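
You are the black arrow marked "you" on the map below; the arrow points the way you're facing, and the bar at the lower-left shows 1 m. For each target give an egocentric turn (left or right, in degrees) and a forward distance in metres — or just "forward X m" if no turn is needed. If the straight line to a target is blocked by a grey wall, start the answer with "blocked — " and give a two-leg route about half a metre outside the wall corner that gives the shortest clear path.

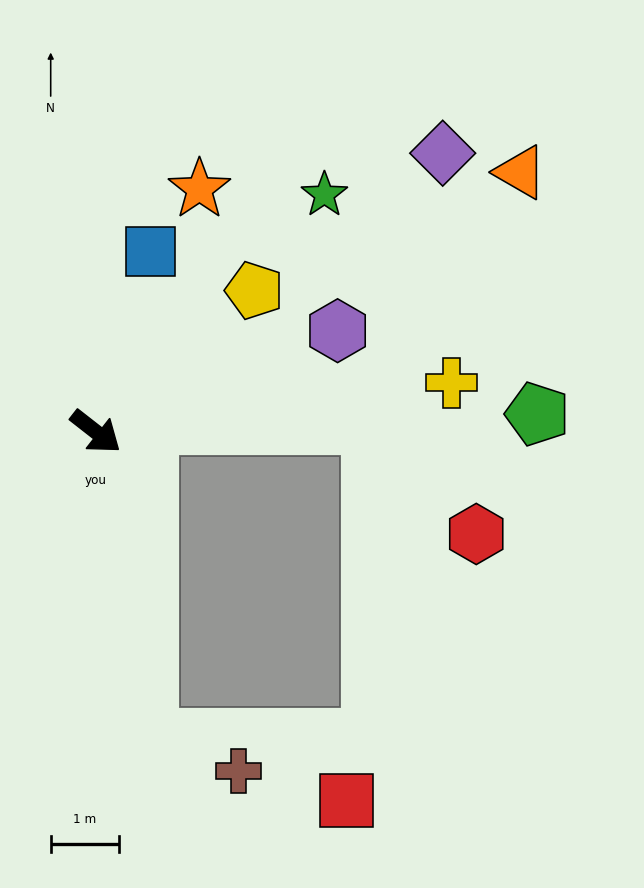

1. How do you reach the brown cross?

blocked — turn right 42°, forward 4.5 m, then turn left 60°, forward 1.4 m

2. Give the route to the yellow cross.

turn left 46°, forward 5.2 m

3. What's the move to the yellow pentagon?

turn left 80°, forward 3.1 m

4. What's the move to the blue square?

turn left 111°, forward 2.8 m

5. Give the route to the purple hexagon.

turn left 61°, forward 3.8 m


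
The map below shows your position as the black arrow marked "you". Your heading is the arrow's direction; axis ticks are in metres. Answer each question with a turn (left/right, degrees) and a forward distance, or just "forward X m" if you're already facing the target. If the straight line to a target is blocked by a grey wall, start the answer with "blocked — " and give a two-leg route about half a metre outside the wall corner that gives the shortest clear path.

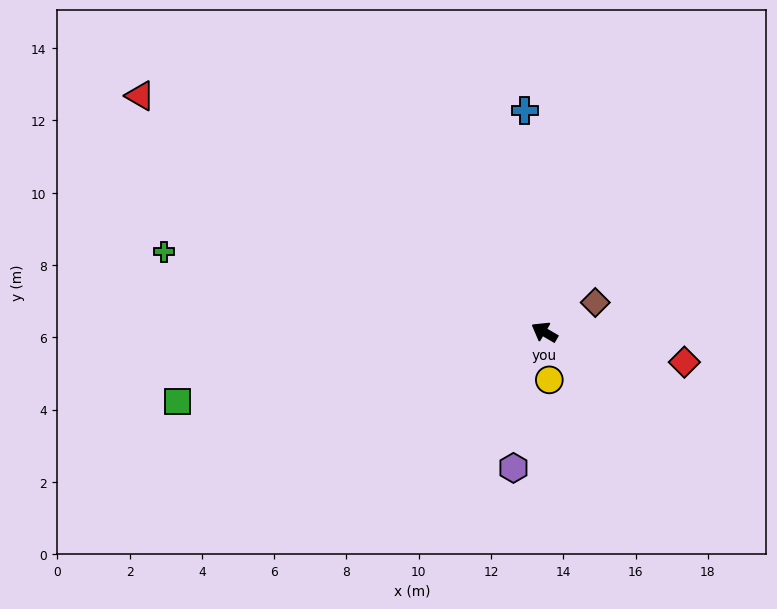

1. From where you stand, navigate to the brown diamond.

turn right 119°, forward 1.6 m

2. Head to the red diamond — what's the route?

turn right 162°, forward 4.0 m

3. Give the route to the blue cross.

turn right 55°, forward 6.2 m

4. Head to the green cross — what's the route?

turn left 18°, forward 10.8 m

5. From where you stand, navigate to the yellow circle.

turn left 126°, forward 1.3 m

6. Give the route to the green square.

turn left 41°, forward 10.3 m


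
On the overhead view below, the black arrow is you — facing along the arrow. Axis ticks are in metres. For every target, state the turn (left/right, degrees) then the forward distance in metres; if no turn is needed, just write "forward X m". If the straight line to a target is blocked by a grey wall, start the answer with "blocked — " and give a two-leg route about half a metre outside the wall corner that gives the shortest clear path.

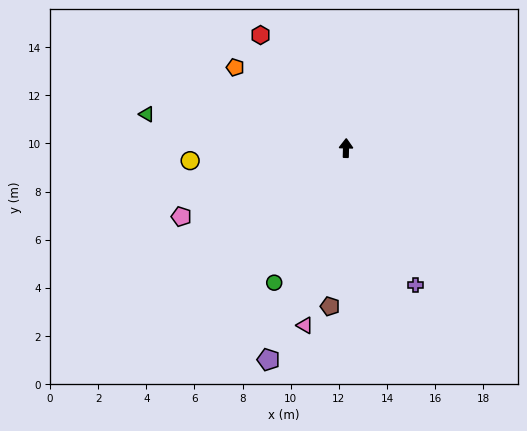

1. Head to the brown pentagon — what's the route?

turn left 176°, forward 6.6 m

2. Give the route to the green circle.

turn left 153°, forward 6.3 m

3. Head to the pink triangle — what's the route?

turn left 168°, forward 7.6 m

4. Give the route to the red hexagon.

turn left 39°, forward 5.9 m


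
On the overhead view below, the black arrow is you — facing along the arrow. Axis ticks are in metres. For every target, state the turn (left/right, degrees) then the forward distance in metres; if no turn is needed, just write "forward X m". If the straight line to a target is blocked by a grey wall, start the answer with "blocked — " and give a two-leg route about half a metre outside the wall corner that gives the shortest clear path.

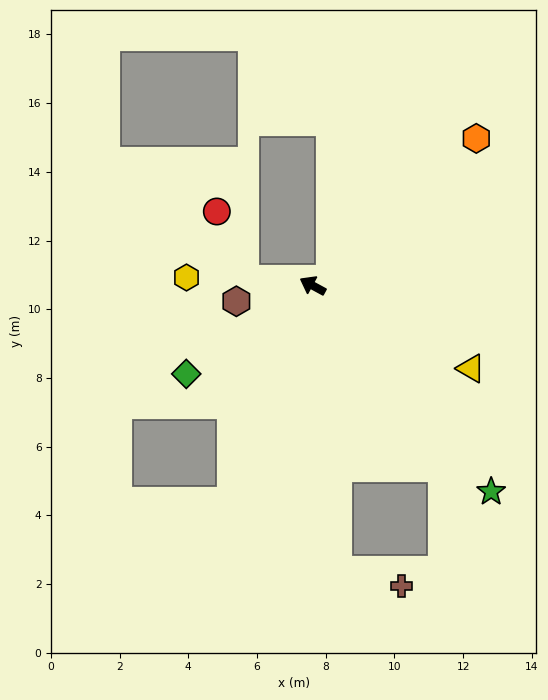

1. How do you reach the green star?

turn left 159°, forward 7.9 m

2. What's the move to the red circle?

blocked — turn left 23°, forward 2.0 m, then turn right 62°, forward 2.1 m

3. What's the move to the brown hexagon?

turn left 40°, forward 2.3 m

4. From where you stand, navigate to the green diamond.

turn left 63°, forward 4.5 m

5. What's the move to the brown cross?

blocked — turn left 123°, forward 8.3 m, then turn left 72°, forward 1.9 m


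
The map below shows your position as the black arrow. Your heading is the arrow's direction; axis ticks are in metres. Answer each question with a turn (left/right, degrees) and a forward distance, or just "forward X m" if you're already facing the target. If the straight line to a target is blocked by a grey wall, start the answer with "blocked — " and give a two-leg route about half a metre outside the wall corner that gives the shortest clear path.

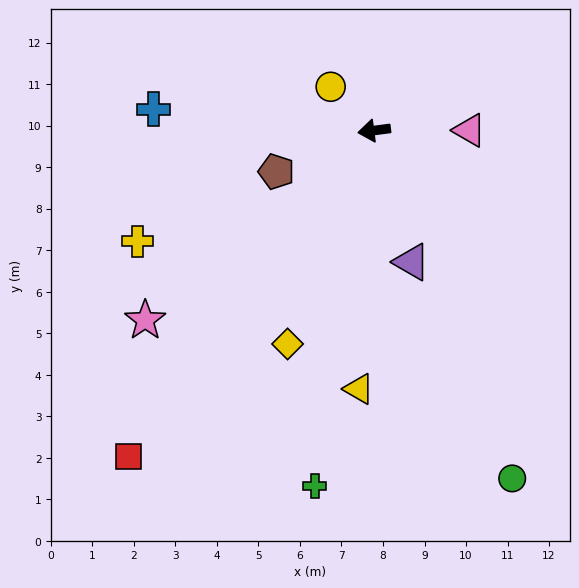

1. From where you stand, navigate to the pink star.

turn left 32°, forward 7.2 m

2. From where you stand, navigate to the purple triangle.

turn left 98°, forward 3.3 m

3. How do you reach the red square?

turn left 46°, forward 9.8 m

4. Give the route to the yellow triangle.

turn left 79°, forward 6.2 m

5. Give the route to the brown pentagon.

turn left 15°, forward 2.6 m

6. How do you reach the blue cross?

turn right 13°, forward 5.3 m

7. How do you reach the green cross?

turn left 73°, forward 8.7 m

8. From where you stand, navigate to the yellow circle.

turn right 53°, forward 1.5 m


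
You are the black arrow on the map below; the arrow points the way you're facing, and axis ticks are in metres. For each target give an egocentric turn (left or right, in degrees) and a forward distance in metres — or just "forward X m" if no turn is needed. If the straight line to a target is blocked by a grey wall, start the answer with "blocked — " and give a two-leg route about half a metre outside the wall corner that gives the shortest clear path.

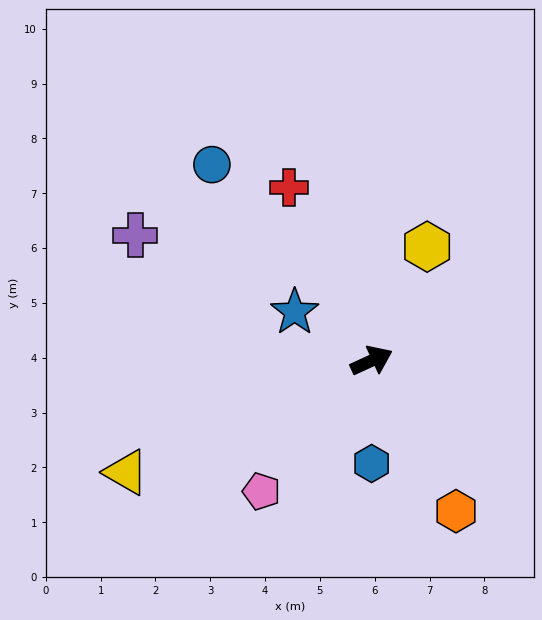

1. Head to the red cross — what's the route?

turn left 91°, forward 3.5 m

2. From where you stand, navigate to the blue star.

turn left 123°, forward 1.7 m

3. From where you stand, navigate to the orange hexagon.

turn right 85°, forward 3.1 m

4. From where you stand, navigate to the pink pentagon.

turn right 155°, forward 3.1 m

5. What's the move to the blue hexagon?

turn right 115°, forward 1.9 m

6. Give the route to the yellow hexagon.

turn left 39°, forward 2.3 m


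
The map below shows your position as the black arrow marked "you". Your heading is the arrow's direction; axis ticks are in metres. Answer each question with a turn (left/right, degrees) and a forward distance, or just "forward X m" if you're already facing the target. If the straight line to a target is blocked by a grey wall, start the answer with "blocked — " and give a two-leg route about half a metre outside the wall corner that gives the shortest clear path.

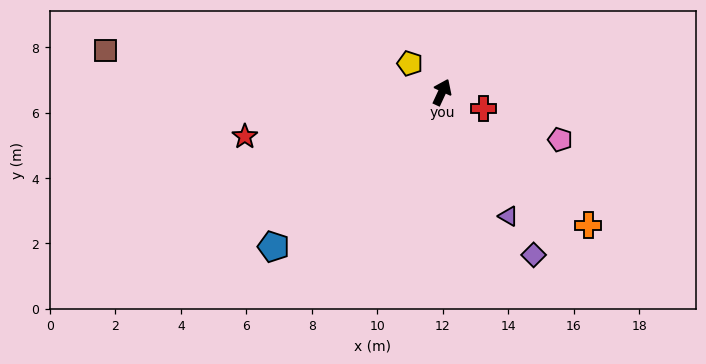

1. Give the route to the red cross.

turn right 87°, forward 1.4 m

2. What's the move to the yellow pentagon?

turn left 73°, forward 1.3 m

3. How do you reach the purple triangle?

turn right 127°, forward 4.3 m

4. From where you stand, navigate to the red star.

turn left 128°, forward 6.2 m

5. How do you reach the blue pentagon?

turn left 157°, forward 7.0 m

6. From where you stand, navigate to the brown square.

turn left 108°, forward 10.4 m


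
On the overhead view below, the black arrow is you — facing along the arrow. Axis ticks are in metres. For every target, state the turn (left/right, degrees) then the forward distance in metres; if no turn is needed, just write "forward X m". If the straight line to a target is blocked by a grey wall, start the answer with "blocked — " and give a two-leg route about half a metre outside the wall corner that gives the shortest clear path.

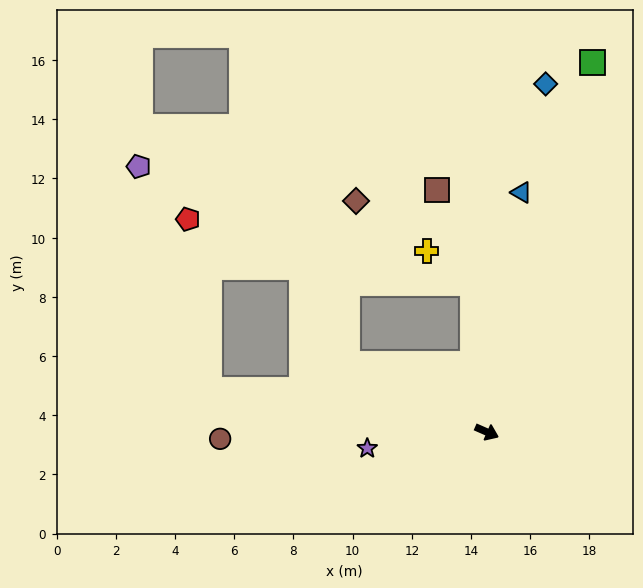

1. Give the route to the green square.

turn left 98°, forward 13.0 m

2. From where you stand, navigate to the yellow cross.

blocked — turn left 119°, forward 5.0 m, then turn left 49°, forward 1.9 m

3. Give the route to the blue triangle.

turn left 105°, forward 8.2 m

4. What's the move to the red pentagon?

blocked — turn right 165°, forward 9.5 m, then turn right 74°, forward 5.8 m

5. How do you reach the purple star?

turn right 149°, forward 4.1 m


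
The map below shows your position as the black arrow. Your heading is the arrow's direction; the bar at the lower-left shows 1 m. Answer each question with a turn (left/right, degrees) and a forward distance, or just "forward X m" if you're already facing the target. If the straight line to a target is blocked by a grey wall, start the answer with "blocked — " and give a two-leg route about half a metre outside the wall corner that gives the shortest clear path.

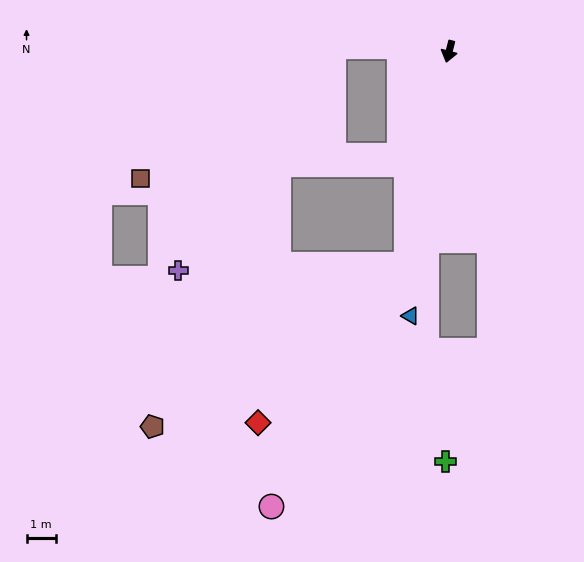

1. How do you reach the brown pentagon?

blocked — turn left 3°, forward 7.4 m, then turn right 46°, forward 10.3 m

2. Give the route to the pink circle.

blocked — turn left 3°, forward 7.4 m, then turn right 17°, forward 9.5 m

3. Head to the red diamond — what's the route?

blocked — turn left 3°, forward 7.4 m, then turn right 31°, forward 7.4 m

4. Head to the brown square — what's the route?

blocked — turn right 11°, forward 3.9 m, then turn right 59°, forward 8.9 m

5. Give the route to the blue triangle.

turn left 6°, forward 9.2 m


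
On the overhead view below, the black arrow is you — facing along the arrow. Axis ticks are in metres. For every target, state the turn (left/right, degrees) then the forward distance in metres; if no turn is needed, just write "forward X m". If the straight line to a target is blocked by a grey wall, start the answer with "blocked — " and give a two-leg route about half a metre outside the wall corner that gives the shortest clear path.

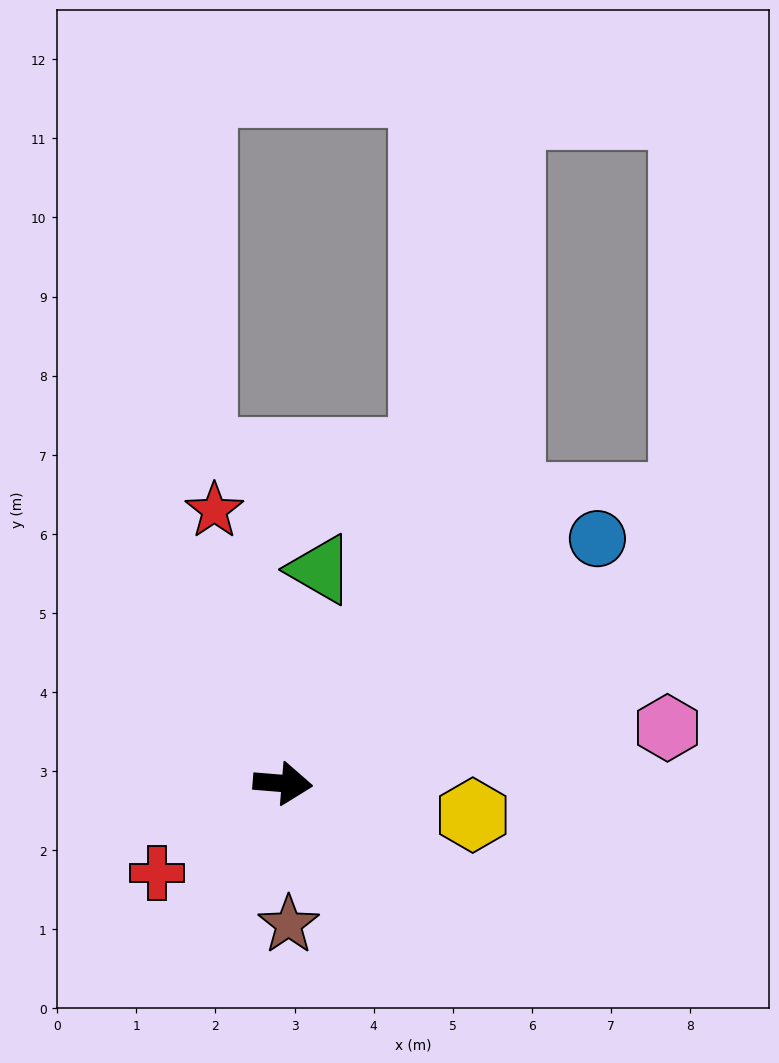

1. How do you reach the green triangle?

turn left 85°, forward 2.7 m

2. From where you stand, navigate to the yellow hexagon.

turn right 5°, forward 2.4 m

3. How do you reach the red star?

turn left 109°, forward 3.6 m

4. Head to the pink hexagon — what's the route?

turn left 13°, forward 4.9 m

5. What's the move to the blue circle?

turn left 43°, forward 5.0 m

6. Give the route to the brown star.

turn right 83°, forward 1.8 m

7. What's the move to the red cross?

turn right 140°, forward 2.0 m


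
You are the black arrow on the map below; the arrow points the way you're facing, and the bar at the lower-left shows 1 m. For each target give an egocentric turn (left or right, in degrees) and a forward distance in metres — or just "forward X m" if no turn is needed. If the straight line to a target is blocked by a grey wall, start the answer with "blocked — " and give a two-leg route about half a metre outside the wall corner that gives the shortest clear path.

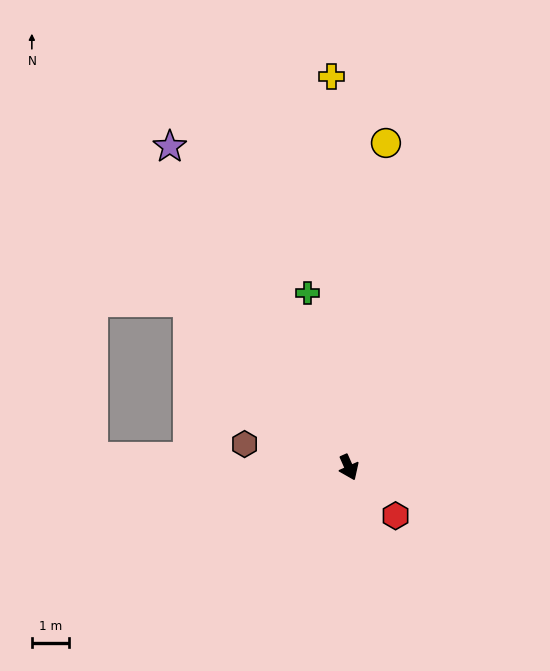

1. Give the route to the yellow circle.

turn left 150°, forward 8.8 m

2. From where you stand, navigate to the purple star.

turn right 175°, forward 9.9 m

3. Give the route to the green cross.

turn left 169°, forward 4.8 m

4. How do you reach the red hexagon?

turn left 20°, forward 1.8 m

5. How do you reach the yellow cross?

turn left 159°, forward 10.6 m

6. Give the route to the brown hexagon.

turn right 127°, forward 2.9 m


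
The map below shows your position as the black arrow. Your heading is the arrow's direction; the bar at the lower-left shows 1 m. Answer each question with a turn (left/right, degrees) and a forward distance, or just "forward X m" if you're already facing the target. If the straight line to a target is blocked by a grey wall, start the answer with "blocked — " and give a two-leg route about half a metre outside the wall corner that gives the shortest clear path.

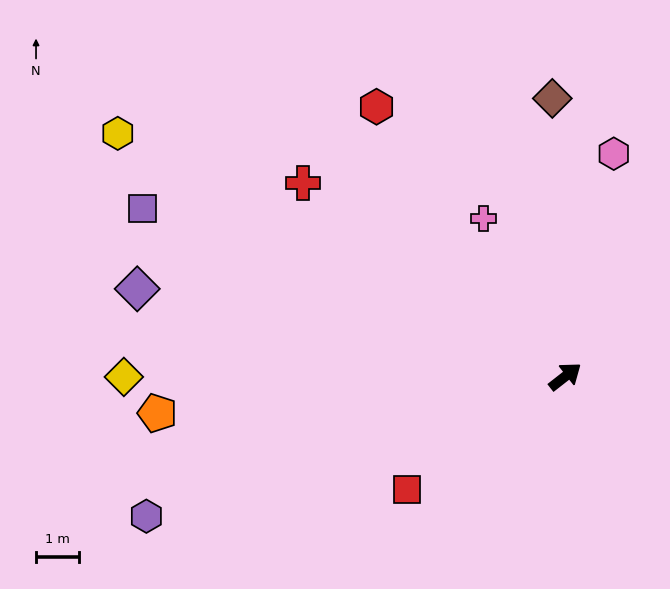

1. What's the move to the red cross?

turn left 106°, forward 7.6 m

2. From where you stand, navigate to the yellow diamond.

turn left 142°, forward 10.3 m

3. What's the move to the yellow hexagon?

turn left 113°, forward 11.9 m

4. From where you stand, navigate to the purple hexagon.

turn left 160°, forward 10.3 m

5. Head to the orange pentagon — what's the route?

turn left 147°, forward 9.5 m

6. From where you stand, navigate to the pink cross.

turn left 79°, forward 4.1 m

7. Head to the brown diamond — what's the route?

turn left 55°, forward 6.5 m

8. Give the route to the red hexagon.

turn left 87°, forward 7.7 m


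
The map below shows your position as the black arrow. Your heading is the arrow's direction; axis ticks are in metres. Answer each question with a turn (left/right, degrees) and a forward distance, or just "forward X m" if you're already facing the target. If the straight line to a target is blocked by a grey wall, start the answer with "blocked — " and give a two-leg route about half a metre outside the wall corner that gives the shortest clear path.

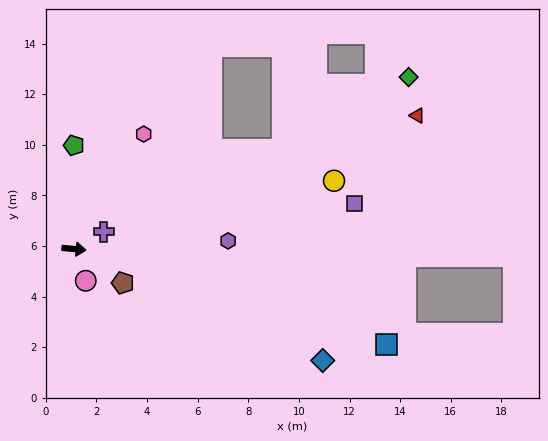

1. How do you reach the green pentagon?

turn left 96°, forward 4.1 m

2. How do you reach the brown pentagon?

turn right 29°, forward 2.4 m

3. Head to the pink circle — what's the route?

turn right 64°, forward 1.3 m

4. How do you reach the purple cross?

turn left 36°, forward 1.4 m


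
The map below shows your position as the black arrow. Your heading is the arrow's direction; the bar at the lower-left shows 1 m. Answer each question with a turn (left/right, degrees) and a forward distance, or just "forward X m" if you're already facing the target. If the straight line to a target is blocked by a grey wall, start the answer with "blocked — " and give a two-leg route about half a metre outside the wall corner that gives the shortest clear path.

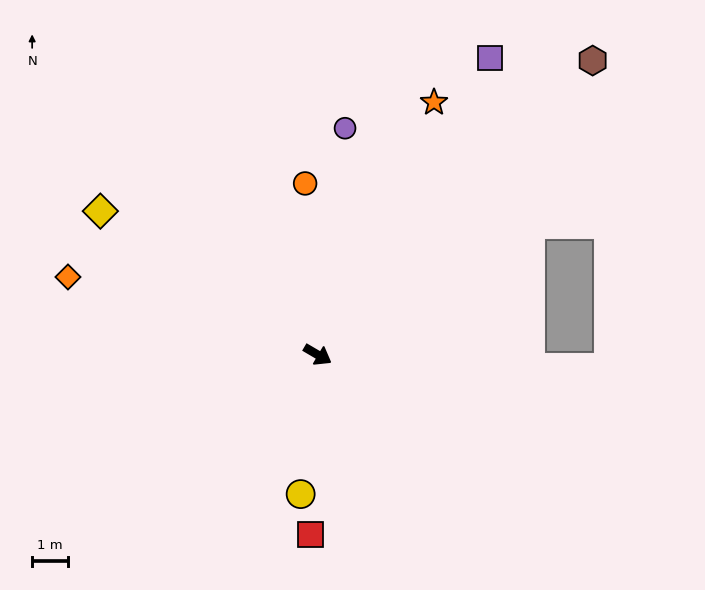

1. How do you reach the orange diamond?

turn right 167°, forward 7.3 m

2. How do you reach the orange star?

turn left 96°, forward 7.7 m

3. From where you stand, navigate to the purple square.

turn left 90°, forward 9.5 m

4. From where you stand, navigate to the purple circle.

turn left 113°, forward 6.3 m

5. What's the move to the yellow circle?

turn right 67°, forward 3.9 m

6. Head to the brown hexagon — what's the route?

turn left 77°, forward 11.2 m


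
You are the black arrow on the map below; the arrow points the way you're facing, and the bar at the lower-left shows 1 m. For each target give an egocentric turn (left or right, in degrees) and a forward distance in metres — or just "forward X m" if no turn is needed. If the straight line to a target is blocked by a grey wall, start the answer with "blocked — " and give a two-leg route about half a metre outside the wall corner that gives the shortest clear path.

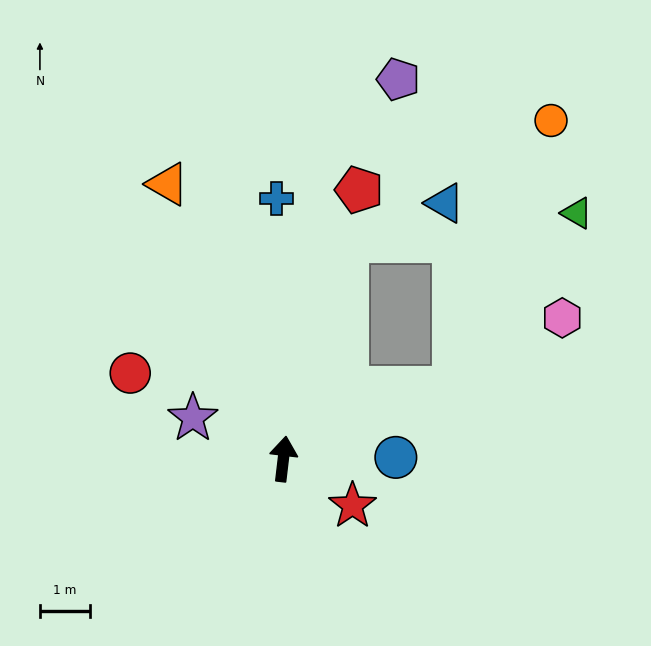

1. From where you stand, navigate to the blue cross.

turn left 8°, forward 5.2 m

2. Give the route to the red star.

turn right 117°, forward 1.7 m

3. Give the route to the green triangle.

blocked — turn right 61°, forward 3.7 m, then turn left 32°, forward 4.3 m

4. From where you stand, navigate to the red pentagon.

turn right 9°, forward 5.6 m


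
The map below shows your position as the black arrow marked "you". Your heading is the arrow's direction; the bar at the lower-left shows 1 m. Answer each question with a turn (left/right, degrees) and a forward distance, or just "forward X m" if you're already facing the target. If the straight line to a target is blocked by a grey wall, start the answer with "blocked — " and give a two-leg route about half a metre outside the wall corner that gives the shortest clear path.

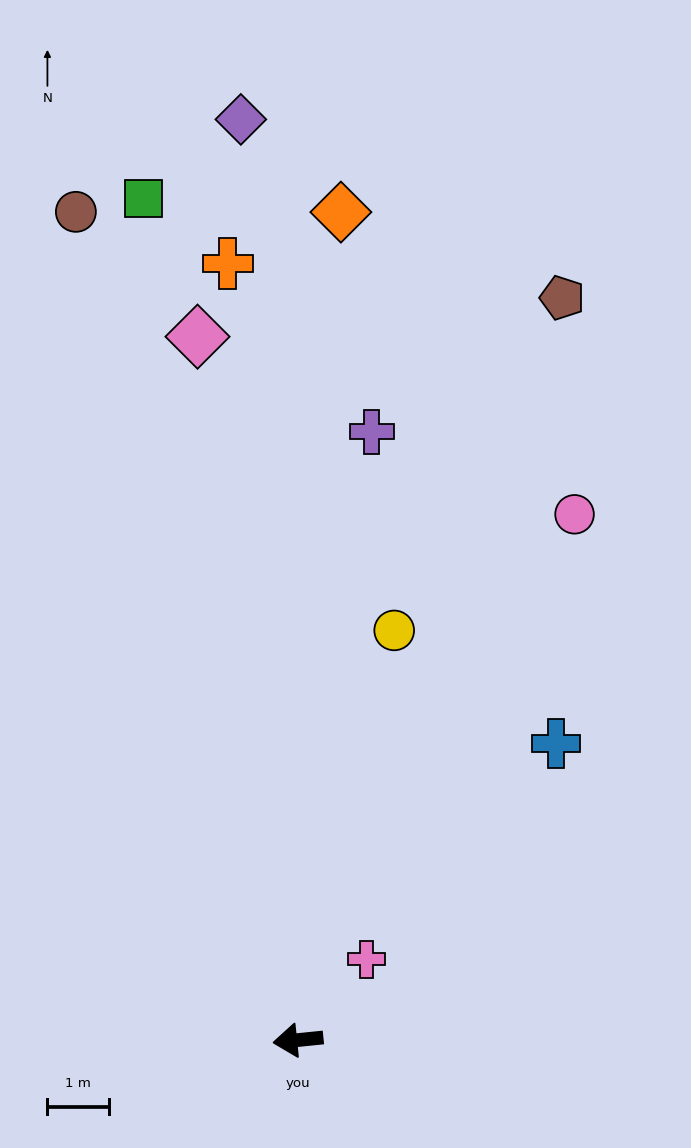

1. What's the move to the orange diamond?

turn right 99°, forward 13.6 m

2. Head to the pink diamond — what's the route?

turn right 88°, forward 11.6 m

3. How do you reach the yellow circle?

turn right 109°, forward 6.9 m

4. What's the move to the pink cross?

turn right 136°, forward 1.7 m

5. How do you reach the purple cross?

turn right 103°, forward 10.0 m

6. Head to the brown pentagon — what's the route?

turn right 115°, forward 12.9 m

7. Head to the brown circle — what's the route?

turn right 81°, forward 14.0 m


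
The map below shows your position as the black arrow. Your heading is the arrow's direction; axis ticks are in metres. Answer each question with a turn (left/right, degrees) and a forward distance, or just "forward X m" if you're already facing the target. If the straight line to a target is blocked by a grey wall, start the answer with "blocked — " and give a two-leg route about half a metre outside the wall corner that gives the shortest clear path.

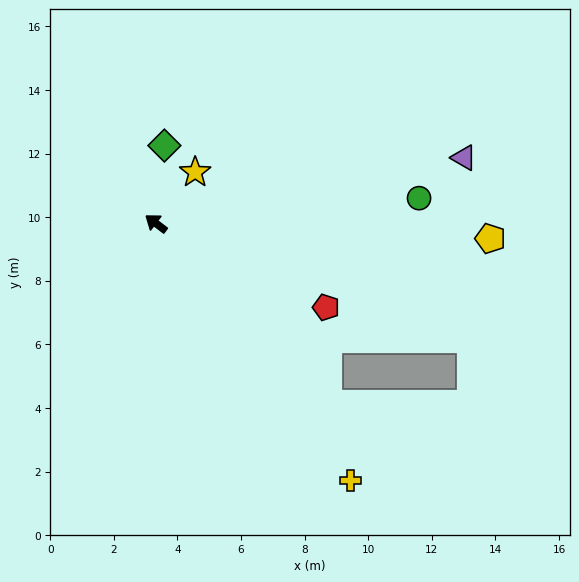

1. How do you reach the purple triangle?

turn right 131°, forward 9.9 m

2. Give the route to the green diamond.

turn right 59°, forward 2.5 m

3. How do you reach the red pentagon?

turn right 169°, forward 6.0 m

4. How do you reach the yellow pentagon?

turn right 145°, forward 10.5 m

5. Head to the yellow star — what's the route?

turn right 90°, forward 2.0 m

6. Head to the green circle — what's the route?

turn right 137°, forward 8.3 m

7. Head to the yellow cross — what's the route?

turn left 164°, forward 10.2 m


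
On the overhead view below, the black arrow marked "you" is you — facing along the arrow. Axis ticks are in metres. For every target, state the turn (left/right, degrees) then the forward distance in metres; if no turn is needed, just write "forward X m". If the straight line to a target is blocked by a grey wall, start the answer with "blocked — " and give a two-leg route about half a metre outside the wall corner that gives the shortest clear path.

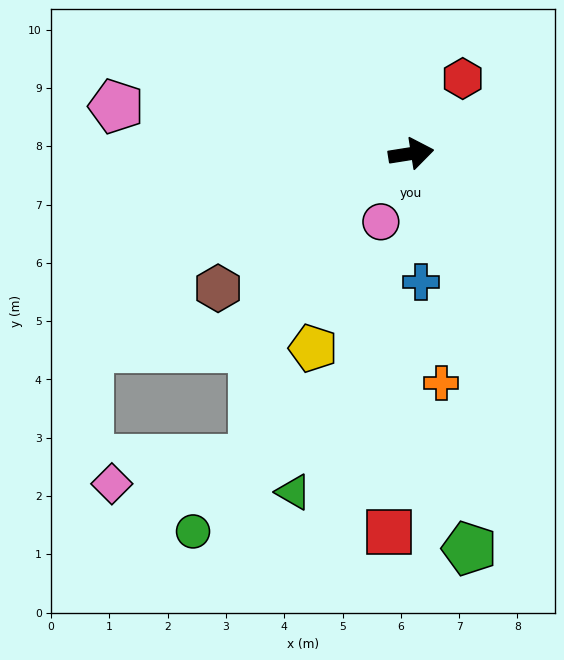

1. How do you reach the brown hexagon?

turn right 154°, forward 4.0 m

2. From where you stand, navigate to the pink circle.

turn right 123°, forward 1.3 m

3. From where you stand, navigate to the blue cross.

turn right 95°, forward 2.2 m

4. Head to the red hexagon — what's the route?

turn left 47°, forward 1.6 m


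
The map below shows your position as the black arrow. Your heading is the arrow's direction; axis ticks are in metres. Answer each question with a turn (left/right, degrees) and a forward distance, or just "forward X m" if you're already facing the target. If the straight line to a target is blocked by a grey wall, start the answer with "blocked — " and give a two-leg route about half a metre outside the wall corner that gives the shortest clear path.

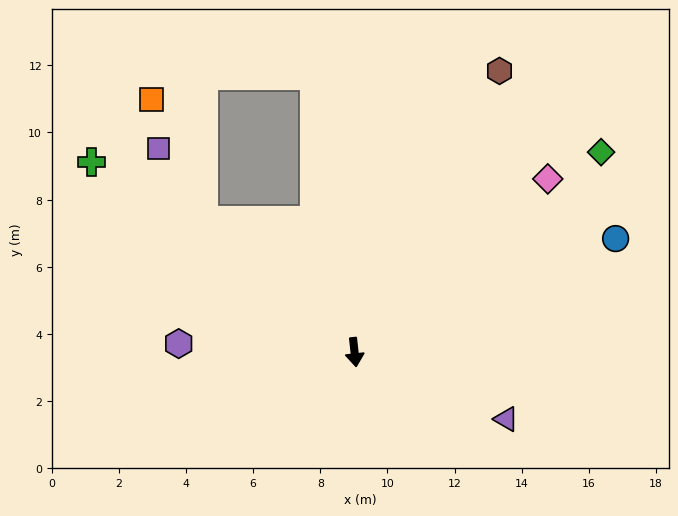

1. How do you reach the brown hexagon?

turn left 147°, forward 9.4 m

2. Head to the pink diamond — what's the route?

turn left 126°, forward 7.7 m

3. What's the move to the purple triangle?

turn left 60°, forward 4.9 m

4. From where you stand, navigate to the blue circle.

turn left 107°, forward 8.5 m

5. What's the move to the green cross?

turn right 132°, forward 9.7 m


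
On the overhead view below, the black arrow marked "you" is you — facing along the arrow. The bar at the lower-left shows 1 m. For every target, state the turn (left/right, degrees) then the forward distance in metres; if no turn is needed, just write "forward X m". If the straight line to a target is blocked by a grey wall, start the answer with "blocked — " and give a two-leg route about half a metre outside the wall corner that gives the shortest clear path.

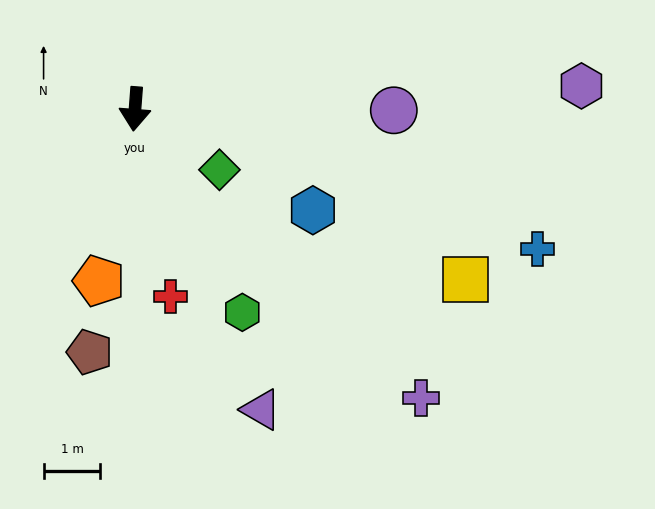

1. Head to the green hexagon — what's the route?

turn left 32°, forward 4.0 m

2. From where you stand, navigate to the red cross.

turn left 15°, forward 3.4 m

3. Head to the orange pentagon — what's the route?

turn right 8°, forward 3.1 m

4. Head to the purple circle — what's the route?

turn left 94°, forward 4.6 m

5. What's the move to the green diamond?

turn left 59°, forward 1.8 m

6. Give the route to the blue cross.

turn left 75°, forward 7.5 m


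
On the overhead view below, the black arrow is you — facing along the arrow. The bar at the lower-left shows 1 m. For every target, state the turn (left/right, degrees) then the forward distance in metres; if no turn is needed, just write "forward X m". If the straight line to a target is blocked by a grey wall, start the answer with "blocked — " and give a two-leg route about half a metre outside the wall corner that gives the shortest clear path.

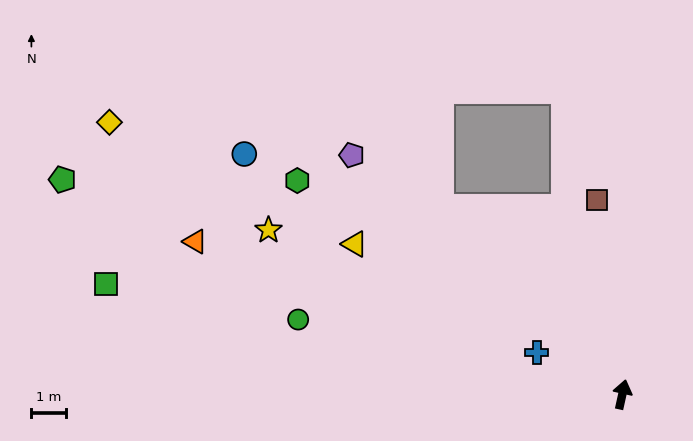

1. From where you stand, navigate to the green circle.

turn left 90°, forward 9.5 m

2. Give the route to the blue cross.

turn left 76°, forward 2.7 m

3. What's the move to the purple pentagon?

turn left 61°, forward 10.4 m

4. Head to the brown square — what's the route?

turn left 20°, forward 5.6 m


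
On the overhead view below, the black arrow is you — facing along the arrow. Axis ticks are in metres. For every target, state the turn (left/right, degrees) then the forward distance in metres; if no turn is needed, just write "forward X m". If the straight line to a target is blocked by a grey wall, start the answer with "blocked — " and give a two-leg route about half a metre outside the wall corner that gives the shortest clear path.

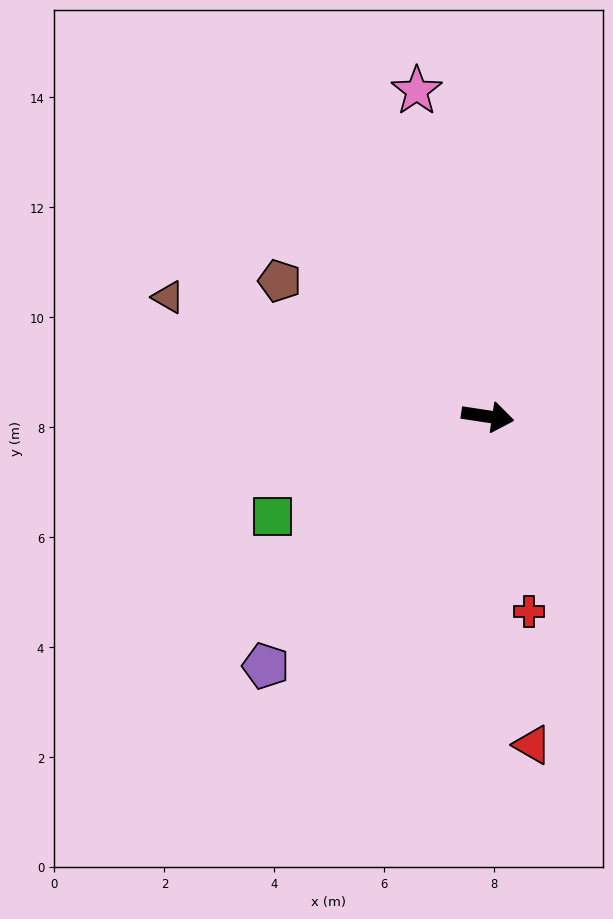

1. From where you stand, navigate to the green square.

turn right 146°, forward 4.3 m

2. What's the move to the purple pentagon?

turn right 123°, forward 6.1 m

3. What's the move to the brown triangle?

turn left 168°, forward 6.2 m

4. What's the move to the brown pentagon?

turn left 156°, forward 4.5 m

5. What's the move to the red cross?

turn right 69°, forward 3.6 m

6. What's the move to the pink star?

turn left 111°, forward 6.1 m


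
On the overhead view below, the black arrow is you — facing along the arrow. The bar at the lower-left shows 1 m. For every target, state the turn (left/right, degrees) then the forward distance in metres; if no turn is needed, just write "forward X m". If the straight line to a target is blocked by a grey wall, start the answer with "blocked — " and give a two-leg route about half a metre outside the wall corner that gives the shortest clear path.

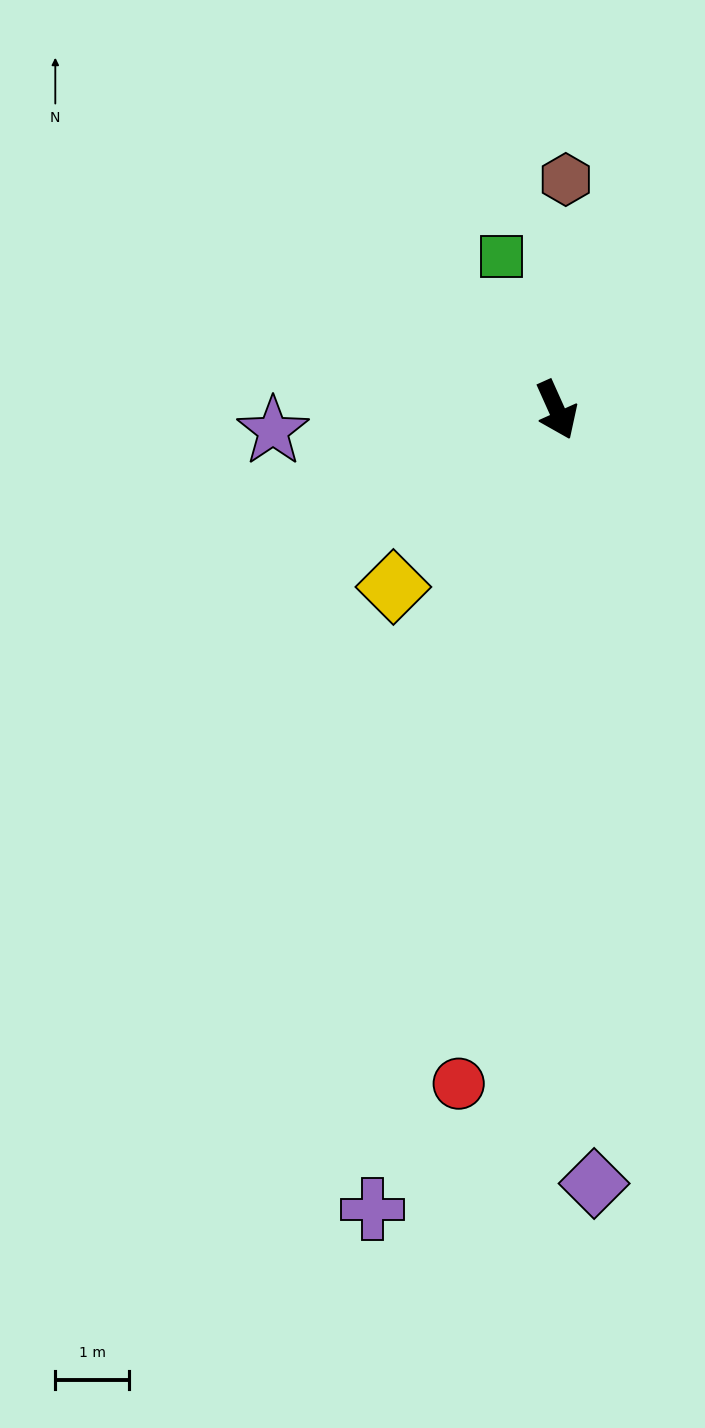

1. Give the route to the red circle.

turn right 32°, forward 9.3 m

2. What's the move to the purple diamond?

turn right 21°, forward 10.5 m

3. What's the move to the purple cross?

turn right 37°, forward 11.2 m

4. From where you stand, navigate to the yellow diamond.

turn right 67°, forward 3.3 m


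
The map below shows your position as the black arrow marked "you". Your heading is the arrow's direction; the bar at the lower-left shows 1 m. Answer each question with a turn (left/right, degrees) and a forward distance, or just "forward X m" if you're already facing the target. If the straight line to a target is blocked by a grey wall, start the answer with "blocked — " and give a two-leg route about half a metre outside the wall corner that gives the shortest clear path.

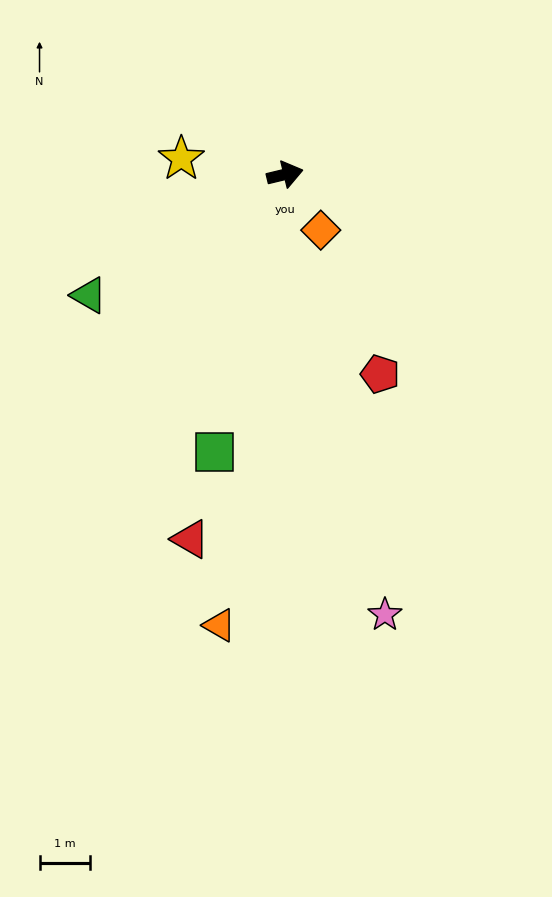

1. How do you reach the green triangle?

turn right 162°, forward 4.5 m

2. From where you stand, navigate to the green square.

turn right 118°, forward 5.6 m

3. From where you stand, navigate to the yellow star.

turn left 158°, forward 2.1 m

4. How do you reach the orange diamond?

turn right 71°, forward 1.3 m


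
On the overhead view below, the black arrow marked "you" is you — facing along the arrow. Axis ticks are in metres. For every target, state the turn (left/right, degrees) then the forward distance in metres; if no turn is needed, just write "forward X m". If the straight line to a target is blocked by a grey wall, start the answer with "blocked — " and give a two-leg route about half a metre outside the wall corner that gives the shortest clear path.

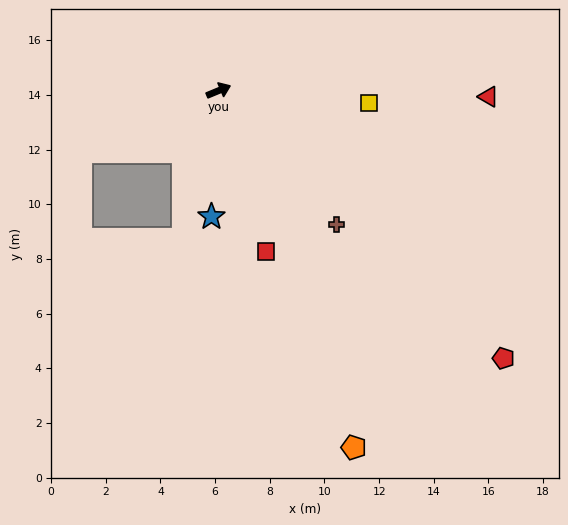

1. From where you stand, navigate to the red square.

turn right 96°, forward 6.1 m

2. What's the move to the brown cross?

turn right 71°, forward 6.5 m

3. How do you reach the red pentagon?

turn right 66°, forward 14.3 m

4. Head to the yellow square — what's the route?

turn right 27°, forward 5.5 m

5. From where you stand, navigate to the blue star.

turn right 116°, forward 4.6 m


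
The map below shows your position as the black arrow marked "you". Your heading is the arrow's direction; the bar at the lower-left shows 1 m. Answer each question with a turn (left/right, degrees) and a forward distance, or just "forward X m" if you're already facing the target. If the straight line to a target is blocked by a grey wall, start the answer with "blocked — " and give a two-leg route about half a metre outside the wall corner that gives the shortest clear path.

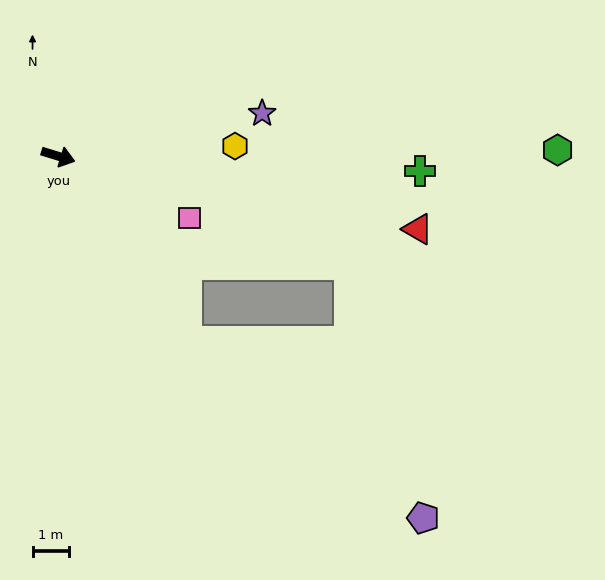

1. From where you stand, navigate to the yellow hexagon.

turn left 20°, forward 4.8 m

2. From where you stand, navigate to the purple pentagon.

blocked — turn right 38°, forward 6.1 m, then turn left 18°, forward 8.0 m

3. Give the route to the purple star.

turn left 29°, forward 5.7 m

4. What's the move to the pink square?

turn right 8°, forward 3.9 m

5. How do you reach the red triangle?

turn left 6°, forward 10.0 m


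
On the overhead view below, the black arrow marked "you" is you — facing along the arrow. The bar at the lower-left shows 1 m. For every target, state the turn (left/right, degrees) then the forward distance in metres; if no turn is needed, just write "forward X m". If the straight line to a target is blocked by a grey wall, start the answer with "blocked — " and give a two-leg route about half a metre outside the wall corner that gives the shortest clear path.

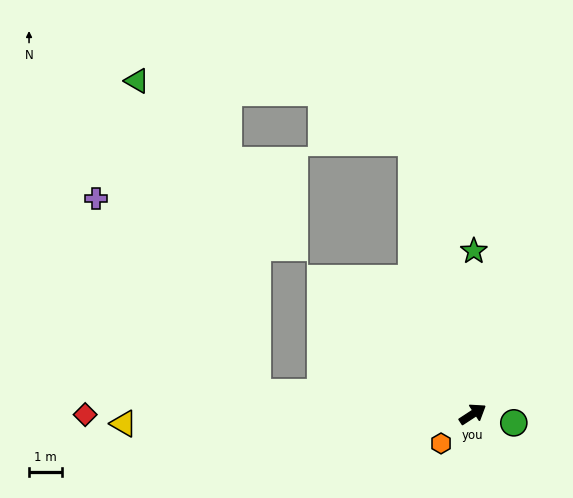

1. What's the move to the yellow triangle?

turn left 148°, forward 10.7 m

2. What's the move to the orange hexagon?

turn right 170°, forward 1.3 m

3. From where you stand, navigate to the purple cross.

blocked — turn left 141°, forward 6.6 m, then turn right 44°, forward 7.7 m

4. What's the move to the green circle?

turn right 45°, forward 1.3 m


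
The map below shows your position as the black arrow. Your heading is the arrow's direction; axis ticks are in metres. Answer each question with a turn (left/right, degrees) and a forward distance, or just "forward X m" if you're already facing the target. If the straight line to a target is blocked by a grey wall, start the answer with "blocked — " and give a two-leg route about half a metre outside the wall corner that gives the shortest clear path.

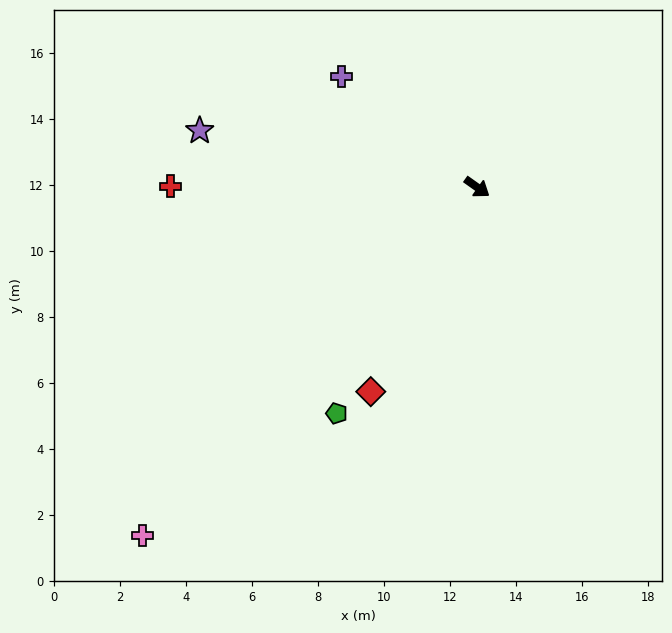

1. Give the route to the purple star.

turn right 156°, forward 8.6 m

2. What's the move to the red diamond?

turn right 82°, forward 7.0 m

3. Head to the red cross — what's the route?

turn right 145°, forward 9.3 m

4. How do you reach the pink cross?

turn right 98°, forward 14.6 m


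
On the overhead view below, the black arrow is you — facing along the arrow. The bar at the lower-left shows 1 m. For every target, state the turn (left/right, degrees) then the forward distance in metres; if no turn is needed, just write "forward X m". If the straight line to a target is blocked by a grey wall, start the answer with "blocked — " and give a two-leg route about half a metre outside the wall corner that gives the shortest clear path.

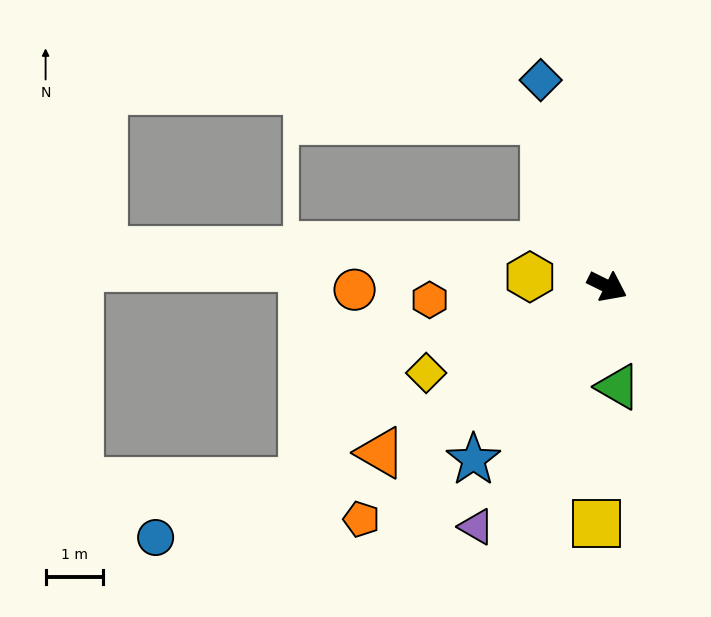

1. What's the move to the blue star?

turn right 101°, forward 3.8 m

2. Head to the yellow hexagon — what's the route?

turn right 161°, forward 1.4 m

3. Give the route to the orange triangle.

turn right 117°, forward 4.9 m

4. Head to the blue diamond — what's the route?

turn left 134°, forward 3.8 m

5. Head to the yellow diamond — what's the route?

turn right 128°, forward 3.5 m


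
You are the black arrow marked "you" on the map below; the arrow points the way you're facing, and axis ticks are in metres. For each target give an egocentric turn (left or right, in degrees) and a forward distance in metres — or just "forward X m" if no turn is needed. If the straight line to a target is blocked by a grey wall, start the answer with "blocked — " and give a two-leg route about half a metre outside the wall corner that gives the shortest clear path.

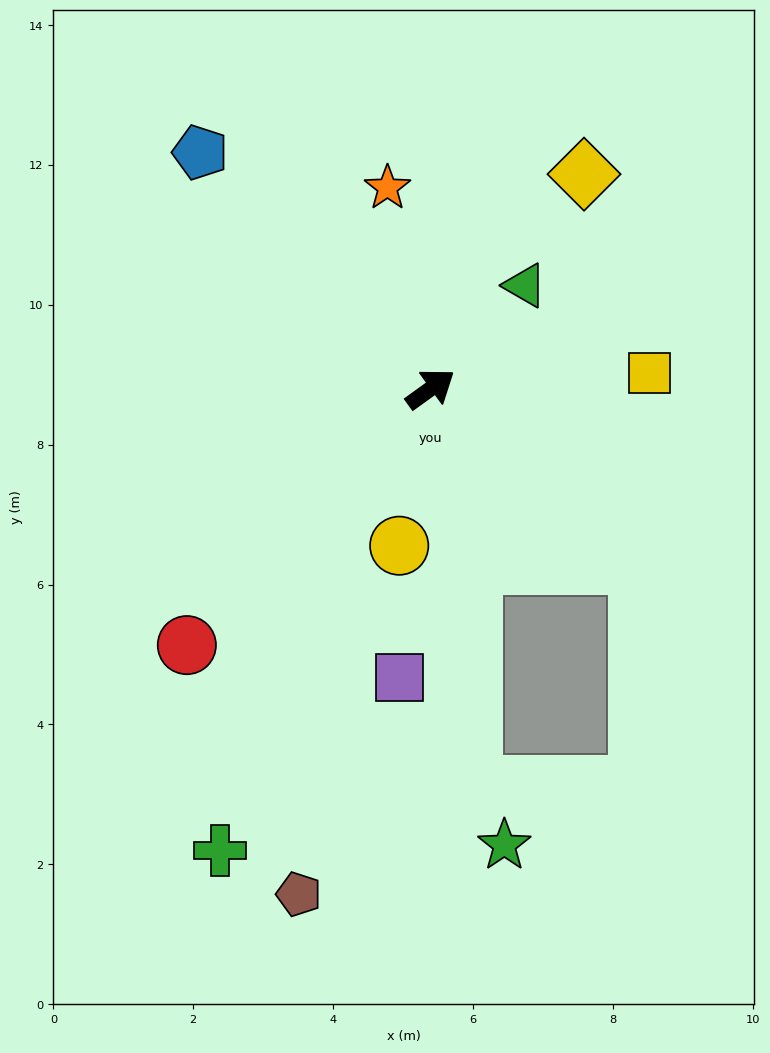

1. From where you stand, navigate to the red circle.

turn right 169°, forward 5.1 m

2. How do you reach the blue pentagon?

turn left 98°, forward 4.7 m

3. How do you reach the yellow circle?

turn right 137°, forward 2.3 m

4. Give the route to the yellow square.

turn right 32°, forward 3.1 m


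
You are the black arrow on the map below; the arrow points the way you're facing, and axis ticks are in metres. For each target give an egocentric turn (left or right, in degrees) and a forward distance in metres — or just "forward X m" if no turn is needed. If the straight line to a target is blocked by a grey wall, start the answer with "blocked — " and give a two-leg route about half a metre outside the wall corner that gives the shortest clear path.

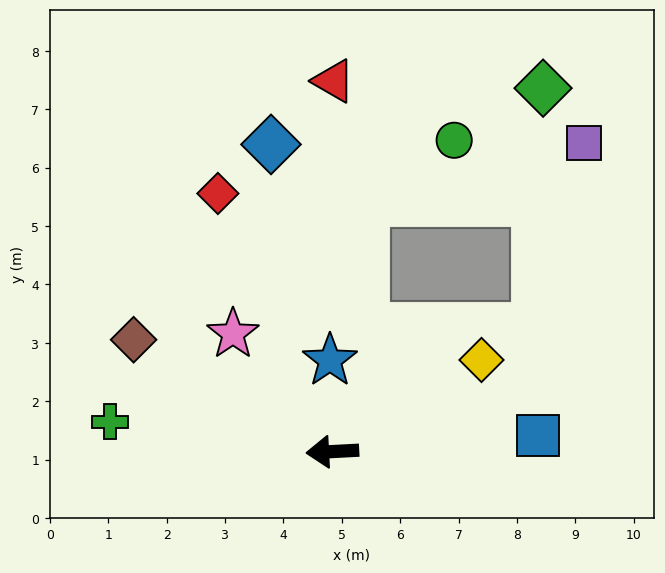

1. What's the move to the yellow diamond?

turn right 151°, forward 3.0 m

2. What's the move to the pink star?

turn right 53°, forward 2.6 m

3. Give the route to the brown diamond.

turn right 32°, forward 3.9 m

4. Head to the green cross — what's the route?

turn right 11°, forward 3.8 m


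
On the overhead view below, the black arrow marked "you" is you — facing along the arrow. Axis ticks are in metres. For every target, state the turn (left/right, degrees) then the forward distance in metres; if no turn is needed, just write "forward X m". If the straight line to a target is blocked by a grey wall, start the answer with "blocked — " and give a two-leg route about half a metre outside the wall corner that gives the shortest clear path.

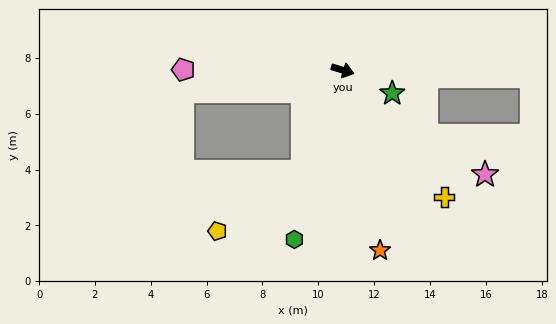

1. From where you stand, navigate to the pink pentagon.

turn right 163°, forward 5.7 m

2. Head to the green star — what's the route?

turn right 8°, forward 2.0 m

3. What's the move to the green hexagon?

turn right 89°, forward 6.3 m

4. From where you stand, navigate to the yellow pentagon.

blocked — turn right 95°, forward 3.9 m, then turn right 33°, forward 3.7 m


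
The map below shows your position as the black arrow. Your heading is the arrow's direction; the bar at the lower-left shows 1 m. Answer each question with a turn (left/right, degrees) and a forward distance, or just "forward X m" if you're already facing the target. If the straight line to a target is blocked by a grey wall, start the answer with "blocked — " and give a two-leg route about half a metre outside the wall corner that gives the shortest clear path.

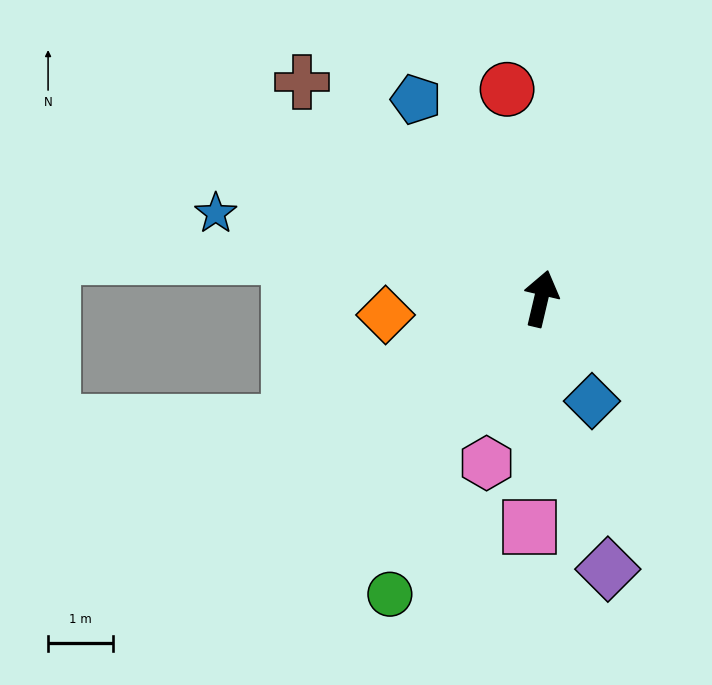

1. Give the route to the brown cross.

turn left 61°, forward 5.0 m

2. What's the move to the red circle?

turn left 23°, forward 3.3 m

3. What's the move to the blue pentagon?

turn left 45°, forward 3.6 m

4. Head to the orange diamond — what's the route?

turn left 109°, forward 2.4 m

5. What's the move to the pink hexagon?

turn left 175°, forward 2.7 m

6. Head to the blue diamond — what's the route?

turn right 140°, forward 1.8 m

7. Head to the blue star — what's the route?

turn left 89°, forward 5.2 m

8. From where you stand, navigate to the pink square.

turn right 170°, forward 3.5 m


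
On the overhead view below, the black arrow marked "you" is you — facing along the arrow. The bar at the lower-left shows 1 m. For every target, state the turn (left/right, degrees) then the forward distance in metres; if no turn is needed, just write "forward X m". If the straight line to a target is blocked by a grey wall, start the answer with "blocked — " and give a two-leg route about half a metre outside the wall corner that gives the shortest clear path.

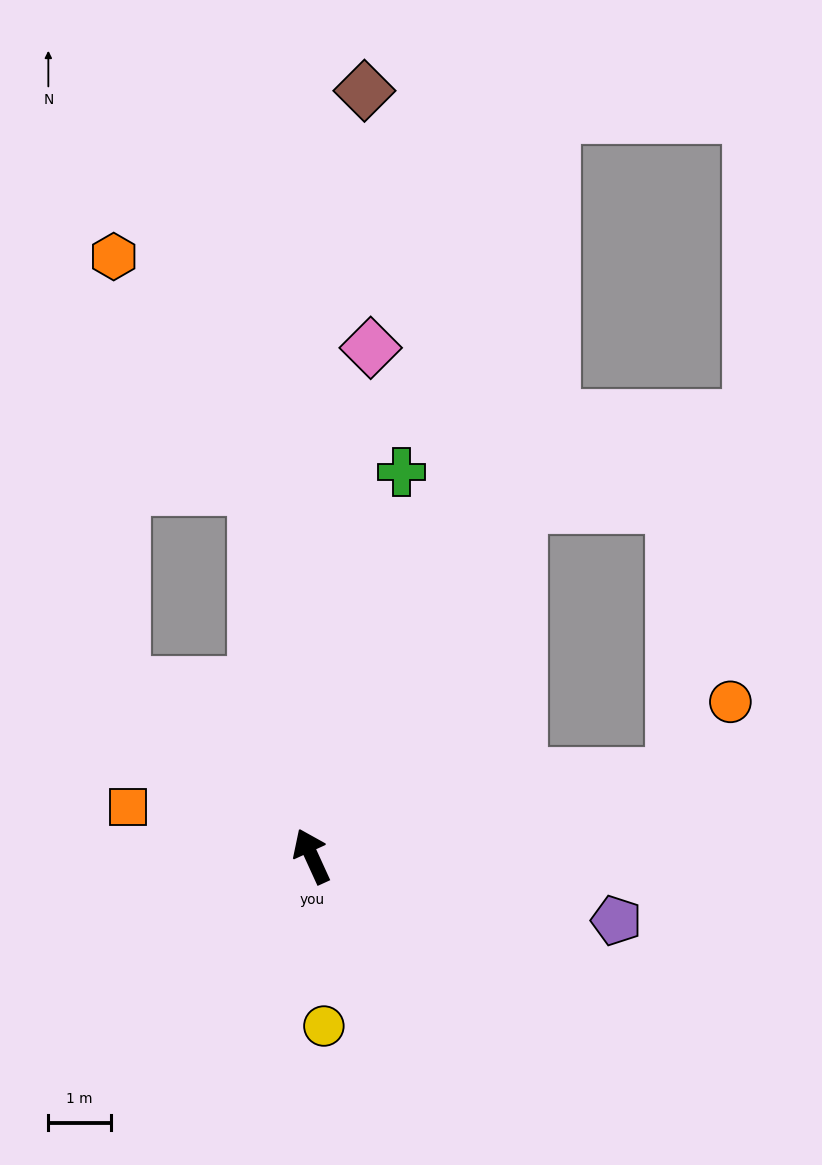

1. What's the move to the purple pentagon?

turn right 126°, forward 5.0 m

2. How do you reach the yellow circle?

turn left 160°, forward 2.7 m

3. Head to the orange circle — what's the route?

blocked — turn right 102°, forward 5.9 m, then turn left 39°, forward 1.5 m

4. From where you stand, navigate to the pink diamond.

turn right 31°, forward 8.2 m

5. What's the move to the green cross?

turn right 38°, forward 6.3 m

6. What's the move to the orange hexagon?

blocked — turn right 16°, forward 6.0 m, then turn left 23°, forward 4.4 m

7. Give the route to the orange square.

turn left 51°, forward 3.1 m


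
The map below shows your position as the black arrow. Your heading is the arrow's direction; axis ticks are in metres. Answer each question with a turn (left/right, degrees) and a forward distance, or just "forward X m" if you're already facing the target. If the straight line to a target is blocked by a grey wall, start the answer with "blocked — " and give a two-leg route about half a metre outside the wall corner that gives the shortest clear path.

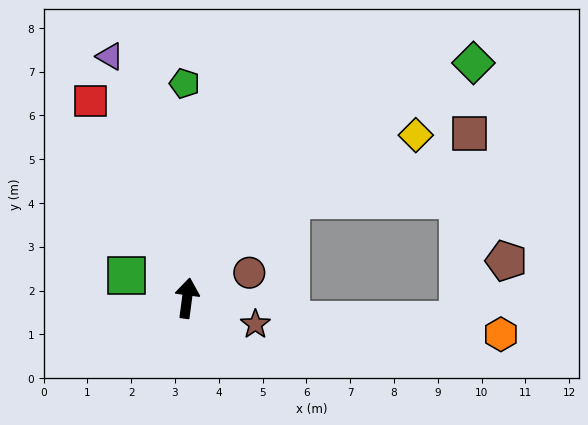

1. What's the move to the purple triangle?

turn left 25°, forward 5.8 m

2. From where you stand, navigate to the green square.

turn left 77°, forward 1.5 m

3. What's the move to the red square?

turn left 34°, forward 5.0 m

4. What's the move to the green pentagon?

turn left 8°, forward 4.9 m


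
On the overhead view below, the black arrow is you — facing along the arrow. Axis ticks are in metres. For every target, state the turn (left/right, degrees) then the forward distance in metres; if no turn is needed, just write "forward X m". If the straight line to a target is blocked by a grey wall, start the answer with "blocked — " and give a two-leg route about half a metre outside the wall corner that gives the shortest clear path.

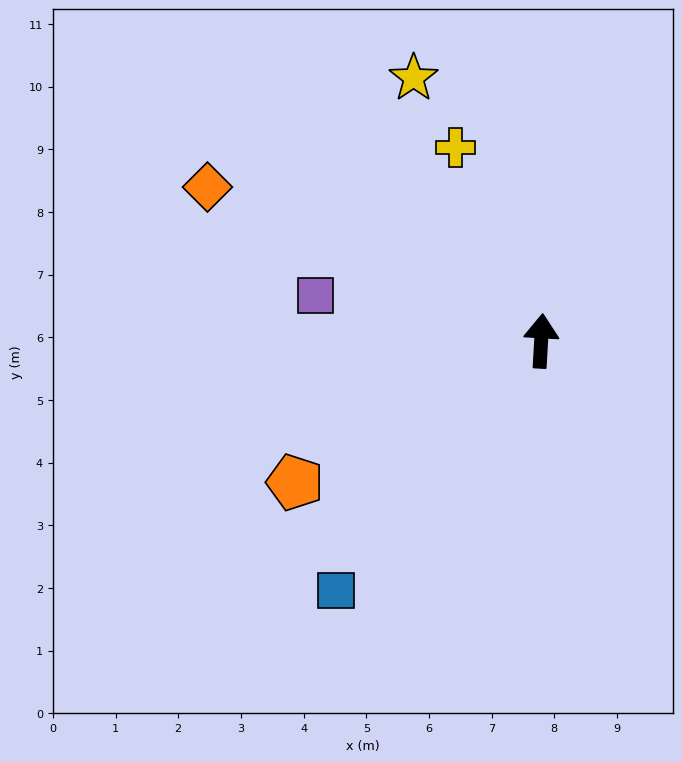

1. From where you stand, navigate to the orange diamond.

turn left 69°, forward 5.9 m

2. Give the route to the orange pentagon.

turn left 123°, forward 4.5 m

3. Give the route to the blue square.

turn left 144°, forward 5.1 m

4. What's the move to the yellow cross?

turn left 27°, forward 3.4 m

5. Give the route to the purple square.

turn left 82°, forward 3.7 m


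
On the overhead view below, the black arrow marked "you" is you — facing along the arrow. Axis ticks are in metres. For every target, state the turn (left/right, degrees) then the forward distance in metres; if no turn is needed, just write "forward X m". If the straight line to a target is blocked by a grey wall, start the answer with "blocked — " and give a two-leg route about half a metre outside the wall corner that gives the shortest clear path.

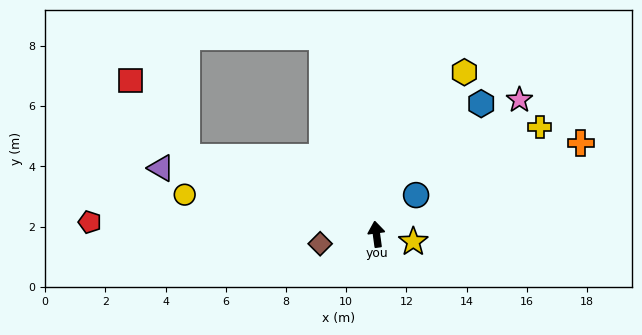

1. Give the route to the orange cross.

turn right 74°, forward 7.4 m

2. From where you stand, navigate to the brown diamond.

turn left 92°, forward 1.9 m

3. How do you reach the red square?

blocked — turn left 60°, forward 6.8 m, then turn right 31°, forward 3.2 m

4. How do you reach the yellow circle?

turn left 71°, forward 6.5 m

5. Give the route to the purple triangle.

turn left 65°, forward 7.5 m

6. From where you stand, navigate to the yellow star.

turn right 109°, forward 1.2 m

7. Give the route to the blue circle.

turn right 53°, forward 1.8 m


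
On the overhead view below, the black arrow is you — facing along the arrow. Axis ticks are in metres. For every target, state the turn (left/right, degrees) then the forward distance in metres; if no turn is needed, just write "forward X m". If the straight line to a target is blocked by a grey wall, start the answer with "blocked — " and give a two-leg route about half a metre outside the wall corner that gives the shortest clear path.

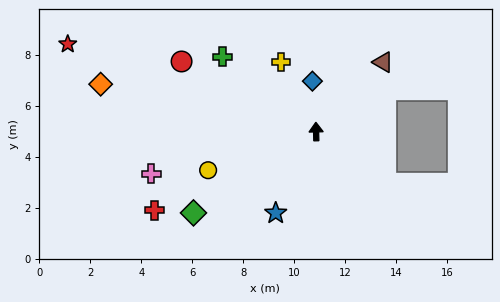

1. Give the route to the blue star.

turn left 152°, forward 3.6 m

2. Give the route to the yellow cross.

turn left 25°, forward 3.1 m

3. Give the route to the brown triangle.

turn right 45°, forward 3.8 m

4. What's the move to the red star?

turn left 69°, forward 10.3 m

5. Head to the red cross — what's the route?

turn left 115°, forward 7.0 m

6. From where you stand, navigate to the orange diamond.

turn left 76°, forward 8.6 m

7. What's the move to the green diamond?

turn left 122°, forward 5.8 m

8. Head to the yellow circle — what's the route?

turn left 108°, forward 4.5 m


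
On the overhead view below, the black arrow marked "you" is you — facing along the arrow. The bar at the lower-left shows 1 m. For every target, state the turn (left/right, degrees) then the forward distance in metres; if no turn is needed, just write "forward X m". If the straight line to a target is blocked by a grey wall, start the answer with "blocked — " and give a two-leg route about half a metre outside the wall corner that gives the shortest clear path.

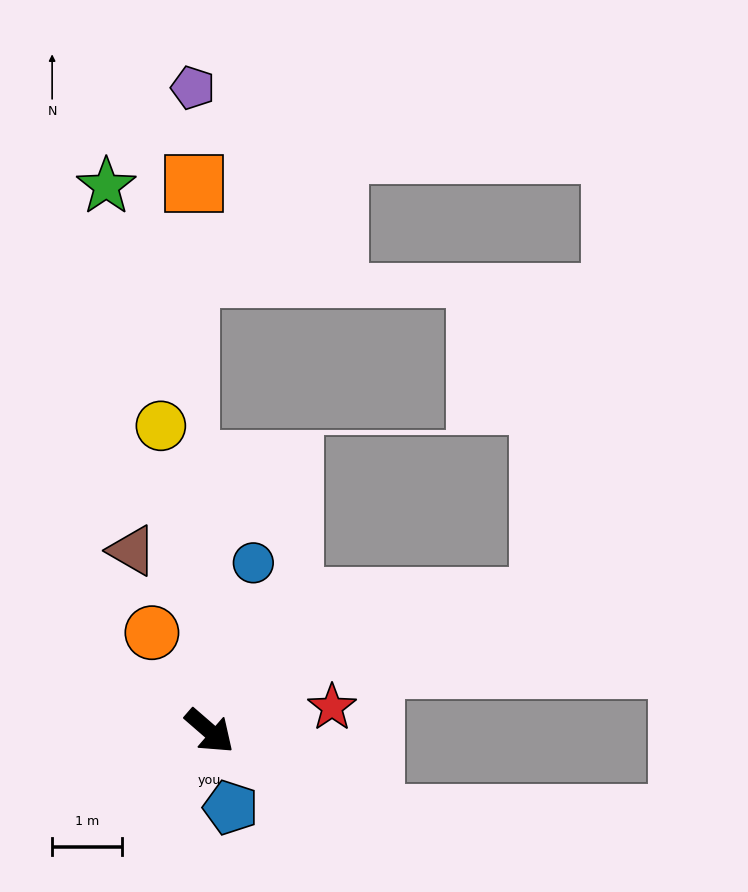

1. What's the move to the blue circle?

turn left 116°, forward 2.5 m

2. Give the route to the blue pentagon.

turn right 34°, forward 1.1 m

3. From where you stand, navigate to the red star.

turn left 52°, forward 1.8 m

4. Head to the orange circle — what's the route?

turn left 161°, forward 1.6 m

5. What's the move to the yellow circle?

turn left 140°, forward 4.4 m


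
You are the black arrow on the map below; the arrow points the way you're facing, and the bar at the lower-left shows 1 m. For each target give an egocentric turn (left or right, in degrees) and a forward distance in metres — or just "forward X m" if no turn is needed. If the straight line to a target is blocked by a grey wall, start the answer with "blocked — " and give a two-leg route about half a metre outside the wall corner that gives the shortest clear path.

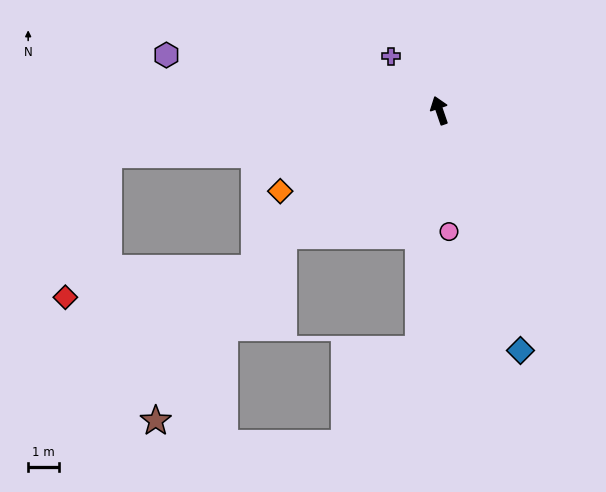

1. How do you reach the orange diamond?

turn left 98°, forward 5.7 m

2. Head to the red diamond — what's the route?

blocked — turn left 79°, forward 10.7 m, then turn left 65°, forward 4.8 m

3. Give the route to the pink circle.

turn left 166°, forward 3.9 m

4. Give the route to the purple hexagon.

turn left 60°, forward 8.9 m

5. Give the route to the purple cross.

turn left 23°, forward 2.3 m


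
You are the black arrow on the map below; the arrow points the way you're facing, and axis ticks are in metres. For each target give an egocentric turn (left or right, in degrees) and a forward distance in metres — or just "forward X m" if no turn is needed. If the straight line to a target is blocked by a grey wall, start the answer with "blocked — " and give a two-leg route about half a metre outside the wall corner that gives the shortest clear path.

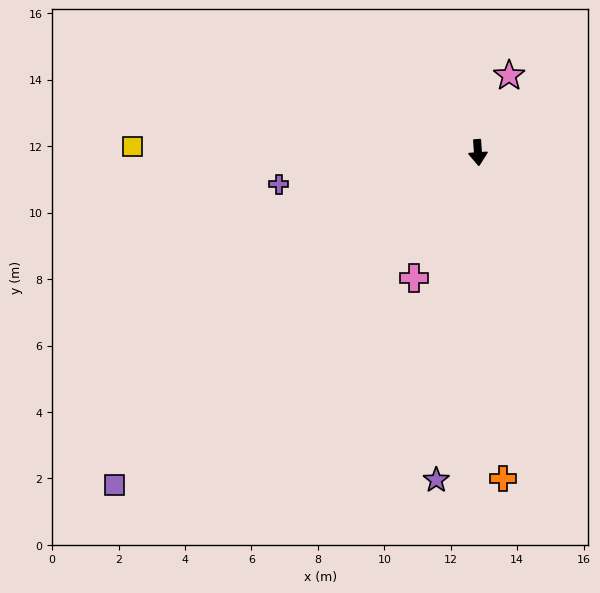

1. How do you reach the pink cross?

turn right 31°, forward 4.2 m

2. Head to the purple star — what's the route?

turn right 11°, forward 9.9 m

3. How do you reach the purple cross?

turn right 85°, forward 6.1 m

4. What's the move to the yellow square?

turn right 95°, forward 10.4 m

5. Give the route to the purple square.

turn right 52°, forward 14.8 m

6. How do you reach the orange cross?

forward 9.8 m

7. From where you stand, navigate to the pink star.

turn left 154°, forward 2.5 m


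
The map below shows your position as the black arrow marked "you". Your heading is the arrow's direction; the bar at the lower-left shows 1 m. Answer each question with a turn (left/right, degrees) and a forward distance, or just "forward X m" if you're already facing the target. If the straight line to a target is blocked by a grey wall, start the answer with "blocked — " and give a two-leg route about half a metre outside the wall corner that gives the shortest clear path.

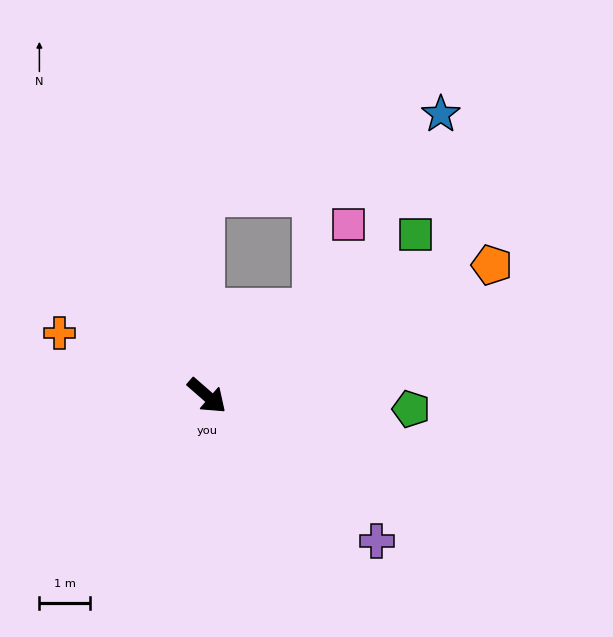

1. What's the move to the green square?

turn left 79°, forward 5.2 m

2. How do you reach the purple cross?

forward 4.4 m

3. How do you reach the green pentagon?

turn left 37°, forward 4.1 m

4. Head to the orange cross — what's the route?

turn right 162°, forward 3.2 m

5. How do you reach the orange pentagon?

turn left 66°, forward 6.2 m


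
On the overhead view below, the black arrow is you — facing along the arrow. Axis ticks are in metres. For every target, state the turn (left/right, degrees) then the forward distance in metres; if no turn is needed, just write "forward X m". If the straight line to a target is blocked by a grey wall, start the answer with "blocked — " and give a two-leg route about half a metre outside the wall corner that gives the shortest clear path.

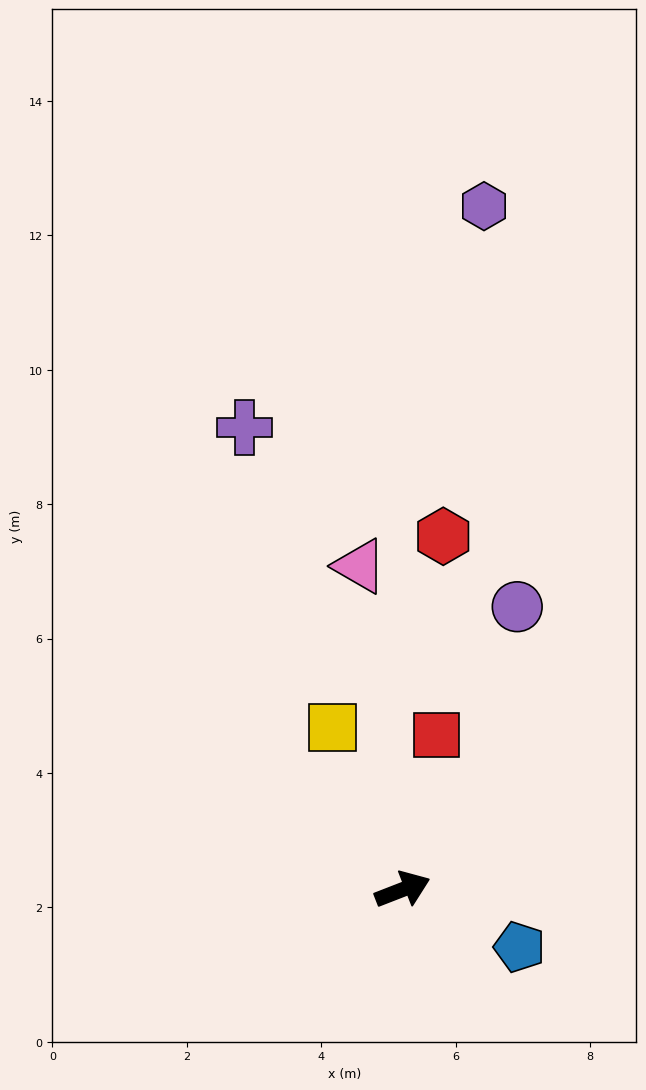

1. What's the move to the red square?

turn left 56°, forward 2.4 m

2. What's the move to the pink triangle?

turn left 76°, forward 4.9 m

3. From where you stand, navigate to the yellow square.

turn left 92°, forward 2.6 m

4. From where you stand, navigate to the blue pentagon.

turn right 47°, forward 1.9 m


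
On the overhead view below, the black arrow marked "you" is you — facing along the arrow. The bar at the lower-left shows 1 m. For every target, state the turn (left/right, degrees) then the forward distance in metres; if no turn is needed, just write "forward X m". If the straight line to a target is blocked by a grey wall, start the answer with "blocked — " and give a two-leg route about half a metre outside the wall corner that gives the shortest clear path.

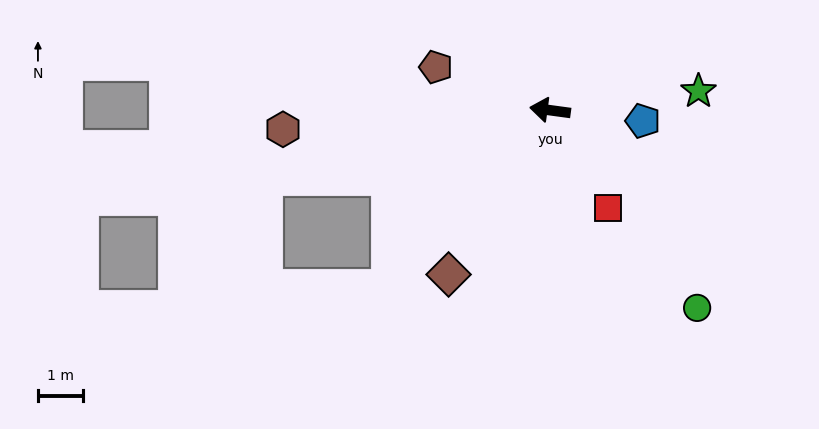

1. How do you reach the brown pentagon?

turn right 13°, forward 2.7 m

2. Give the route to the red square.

turn left 128°, forward 2.6 m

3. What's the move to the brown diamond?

turn left 66°, forward 4.3 m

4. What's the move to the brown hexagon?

turn left 12°, forward 6.0 m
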